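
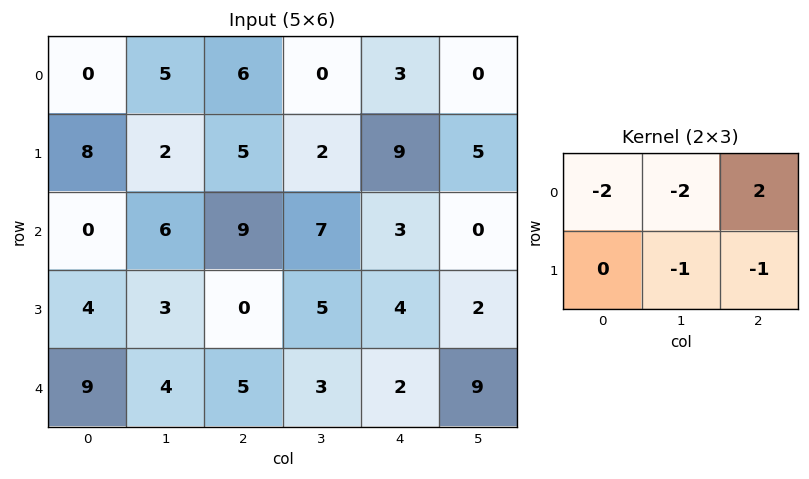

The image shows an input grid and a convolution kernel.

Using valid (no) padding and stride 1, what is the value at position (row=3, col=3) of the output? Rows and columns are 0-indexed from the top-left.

The receptive field on the input at this output position is [5 4 2 / 3 2 9]. Elementwise product with the kernel and sum: 5·-2 + 4·-2 + 2·2 + 2·-1 + 9·-1.

-25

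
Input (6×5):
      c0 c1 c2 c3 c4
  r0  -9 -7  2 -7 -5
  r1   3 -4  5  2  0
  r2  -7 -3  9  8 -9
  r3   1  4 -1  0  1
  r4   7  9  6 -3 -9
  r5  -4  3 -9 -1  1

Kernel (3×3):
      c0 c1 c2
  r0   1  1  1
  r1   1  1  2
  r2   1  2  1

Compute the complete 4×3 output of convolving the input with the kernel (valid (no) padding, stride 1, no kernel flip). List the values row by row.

-9 16 13
20 27 6
33 35 0
25 -4 -25

Output[0,0]: The receptive field on the input at this output position is [-9 -7 2 / 3 -4 5 / -7 -3 9]. Elementwise product with the kernel and sum: -9·1 + -7·1 + 2·1 + 3·1 + -4·1 + 5·2 + -7·1 + -3·2 + 9·1.
Output[0,1]: The receptive field on the input at this output position is [-7 2 -7 / -4 5 2 / -3 9 8]. Elementwise product with the kernel and sum: -7·1 + 2·1 + -7·1 + -4·1 + 5·1 + 2·2 + -3·1 + 9·2 + 8·1.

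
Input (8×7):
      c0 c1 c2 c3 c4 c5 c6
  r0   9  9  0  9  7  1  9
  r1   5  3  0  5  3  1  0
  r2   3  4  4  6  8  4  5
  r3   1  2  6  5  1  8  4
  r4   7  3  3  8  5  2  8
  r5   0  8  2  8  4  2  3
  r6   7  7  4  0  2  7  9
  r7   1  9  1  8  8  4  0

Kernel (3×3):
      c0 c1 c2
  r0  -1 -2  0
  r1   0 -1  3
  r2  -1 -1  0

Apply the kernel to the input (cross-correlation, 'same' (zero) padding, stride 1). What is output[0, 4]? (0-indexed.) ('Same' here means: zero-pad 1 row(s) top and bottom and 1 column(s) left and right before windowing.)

The receptive field on the zero-padded input at this output position is [0 0 0 / 9 7 1 / 5 3 1]. Elementwise product with the kernel and sum: 0·-1 + 0·-2 + 7·-1 + 1·3 + 5·-1 + 3·-1.

-12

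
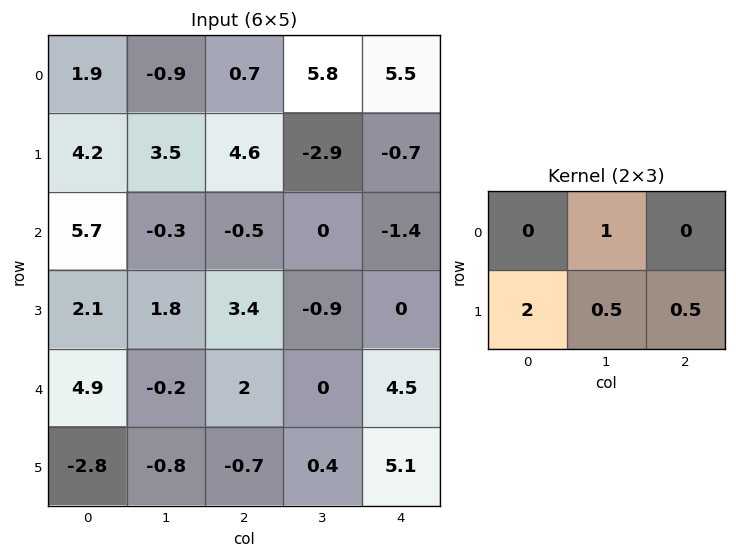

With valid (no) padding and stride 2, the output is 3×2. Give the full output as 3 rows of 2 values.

Output[0,0]: The receptive field on the input at this output position is [1.9 -0.9 0.7 / 4.2 3.5 4.6]. Elementwise product with the kernel and sum: -0.9·1 + 4.2·2 + 3.5·0.5 + 4.6·0.5.
Output[0,1]: The receptive field on the input at this output position is [0.7 5.8 5.5 / 4.6 -2.9 -0.7]. Elementwise product with the kernel and sum: 5.8·1 + 4.6·2 + -2.9·0.5 + -0.7·0.5.

11.55 13.2
6.5 6.35
-6.55 1.35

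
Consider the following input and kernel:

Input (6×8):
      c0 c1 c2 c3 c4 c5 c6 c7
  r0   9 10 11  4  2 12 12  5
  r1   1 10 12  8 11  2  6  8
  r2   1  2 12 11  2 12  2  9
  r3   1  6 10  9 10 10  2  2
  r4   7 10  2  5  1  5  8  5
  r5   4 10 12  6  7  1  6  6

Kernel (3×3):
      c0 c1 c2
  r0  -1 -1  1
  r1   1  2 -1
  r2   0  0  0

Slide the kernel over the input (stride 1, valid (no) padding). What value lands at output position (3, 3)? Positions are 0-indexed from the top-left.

The receptive field on the input at this output position is [9 10 10 / 5 1 5 / 6 7 1]. Elementwise product with the kernel and sum: 9·-1 + 10·-1 + 10·1 + 5·1 + 1·2 + 5·-1.

-7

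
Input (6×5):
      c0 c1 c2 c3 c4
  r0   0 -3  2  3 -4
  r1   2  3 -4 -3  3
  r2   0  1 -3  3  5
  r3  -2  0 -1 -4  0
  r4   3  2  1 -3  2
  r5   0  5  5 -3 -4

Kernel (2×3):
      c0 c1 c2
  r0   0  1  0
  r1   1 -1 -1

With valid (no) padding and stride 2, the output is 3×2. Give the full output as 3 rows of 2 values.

0 -1
0 6
-8 9

Output[0,0]: The receptive field on the input at this output position is [0 -3 2 / 2 3 -4]. Elementwise product with the kernel and sum: -3·1 + 2·1 + 3·-1 + -4·-1.
Output[0,1]: The receptive field on the input at this output position is [2 3 -4 / -4 -3 3]. Elementwise product with the kernel and sum: 3·1 + -4·1 + -3·-1 + 3·-1.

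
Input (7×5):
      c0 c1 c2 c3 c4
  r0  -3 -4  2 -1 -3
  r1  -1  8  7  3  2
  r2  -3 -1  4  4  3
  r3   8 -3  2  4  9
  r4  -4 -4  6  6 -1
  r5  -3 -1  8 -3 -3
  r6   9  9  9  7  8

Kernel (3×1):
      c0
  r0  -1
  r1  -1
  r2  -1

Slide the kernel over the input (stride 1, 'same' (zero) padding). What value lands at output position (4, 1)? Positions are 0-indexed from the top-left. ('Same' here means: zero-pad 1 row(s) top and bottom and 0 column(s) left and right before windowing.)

8

The receptive field on the zero-padded input at this output position is [-3 / -4 / -1]. Elementwise product with the kernel and sum: -3·-1 + -4·-1 + -1·-1.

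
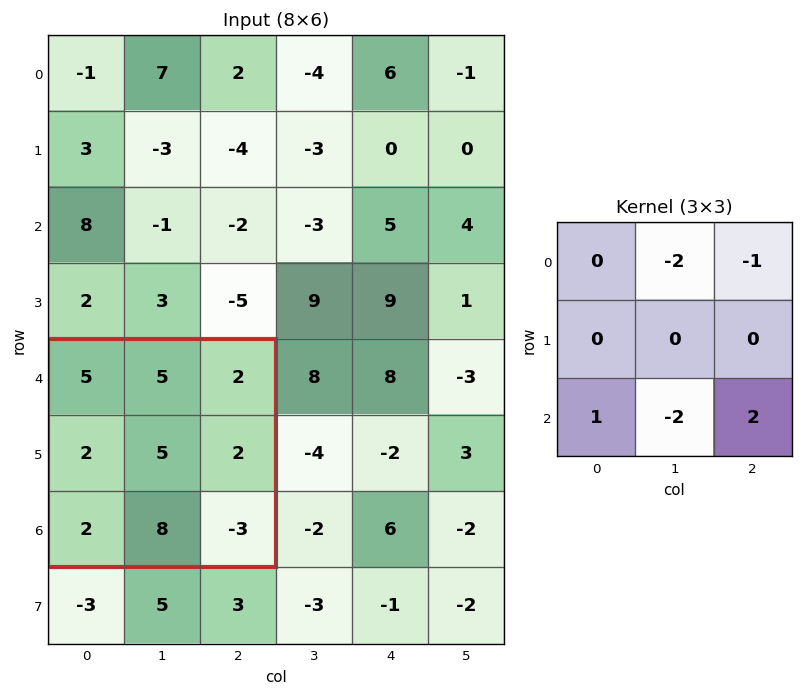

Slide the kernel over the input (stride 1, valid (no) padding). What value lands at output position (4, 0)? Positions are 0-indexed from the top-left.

-32

The receptive field on the input at this output position is [5 5 2 / 2 5 2 / 2 8 -3]. Elementwise product with the kernel and sum: 5·-2 + 2·-1 + 2·1 + 8·-2 + -3·2.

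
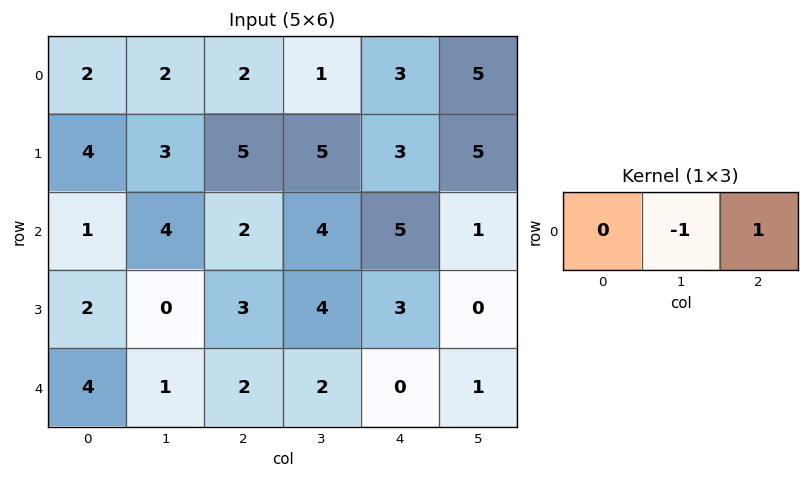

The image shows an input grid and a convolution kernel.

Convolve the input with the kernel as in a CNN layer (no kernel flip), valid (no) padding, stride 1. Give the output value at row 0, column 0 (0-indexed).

The receptive field on the input at this output position is [2 2 2]. Elementwise product with the kernel and sum: 2·-1 + 2·1.

0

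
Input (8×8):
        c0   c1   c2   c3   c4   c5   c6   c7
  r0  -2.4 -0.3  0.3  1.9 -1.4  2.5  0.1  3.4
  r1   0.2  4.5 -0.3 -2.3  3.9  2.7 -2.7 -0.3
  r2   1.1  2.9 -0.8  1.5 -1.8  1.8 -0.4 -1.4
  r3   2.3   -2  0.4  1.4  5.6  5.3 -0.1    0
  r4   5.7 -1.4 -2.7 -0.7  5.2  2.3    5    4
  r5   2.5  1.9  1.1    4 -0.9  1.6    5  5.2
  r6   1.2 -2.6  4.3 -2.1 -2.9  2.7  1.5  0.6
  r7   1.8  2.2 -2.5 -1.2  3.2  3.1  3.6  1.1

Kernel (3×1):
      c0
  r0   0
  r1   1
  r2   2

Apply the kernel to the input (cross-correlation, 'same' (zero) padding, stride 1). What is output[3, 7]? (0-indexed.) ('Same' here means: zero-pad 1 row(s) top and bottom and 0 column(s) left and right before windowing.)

The receptive field on the zero-padded input at this output position is [-1.4 / 0 / 4]. Elementwise product with the kernel and sum: 0·1 + 4·2.

8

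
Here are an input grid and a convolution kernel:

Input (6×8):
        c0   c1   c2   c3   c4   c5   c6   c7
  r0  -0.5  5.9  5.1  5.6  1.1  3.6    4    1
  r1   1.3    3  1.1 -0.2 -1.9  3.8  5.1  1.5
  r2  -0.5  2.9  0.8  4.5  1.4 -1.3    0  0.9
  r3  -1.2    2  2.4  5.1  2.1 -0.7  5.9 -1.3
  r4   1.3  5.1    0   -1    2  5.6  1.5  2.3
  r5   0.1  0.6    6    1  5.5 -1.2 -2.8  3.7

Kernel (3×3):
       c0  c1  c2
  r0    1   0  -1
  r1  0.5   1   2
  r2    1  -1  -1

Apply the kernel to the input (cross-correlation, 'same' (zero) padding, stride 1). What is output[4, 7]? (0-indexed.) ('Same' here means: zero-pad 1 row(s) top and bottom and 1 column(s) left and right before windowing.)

2.45

The receptive field on the zero-padded input at this output position is [5.9 -1.3 0 / 1.5 2.3 0 / -2.8 3.7 0]. Elementwise product with the kernel and sum: 5.9·1 + 0·-1 + 1.5·0.5 + 2.3·1 + 0·2 + -2.8·1 + 3.7·-1 + 0·-1.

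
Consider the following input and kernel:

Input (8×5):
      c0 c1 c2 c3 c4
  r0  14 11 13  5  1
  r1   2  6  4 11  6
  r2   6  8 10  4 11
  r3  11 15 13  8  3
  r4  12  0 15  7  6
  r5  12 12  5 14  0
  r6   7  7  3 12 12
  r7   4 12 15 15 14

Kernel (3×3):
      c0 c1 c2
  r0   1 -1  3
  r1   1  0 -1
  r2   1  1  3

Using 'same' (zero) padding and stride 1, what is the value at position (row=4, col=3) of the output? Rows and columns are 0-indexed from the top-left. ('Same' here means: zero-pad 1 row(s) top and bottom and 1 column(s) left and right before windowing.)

The receptive field on the zero-padded input at this output position is [13 8 3 / 15 7 6 / 5 14 0]. Elementwise product with the kernel and sum: 13·1 + 8·-1 + 3·3 + 15·1 + 6·-1 + 5·1 + 14·1 + 0·3.

42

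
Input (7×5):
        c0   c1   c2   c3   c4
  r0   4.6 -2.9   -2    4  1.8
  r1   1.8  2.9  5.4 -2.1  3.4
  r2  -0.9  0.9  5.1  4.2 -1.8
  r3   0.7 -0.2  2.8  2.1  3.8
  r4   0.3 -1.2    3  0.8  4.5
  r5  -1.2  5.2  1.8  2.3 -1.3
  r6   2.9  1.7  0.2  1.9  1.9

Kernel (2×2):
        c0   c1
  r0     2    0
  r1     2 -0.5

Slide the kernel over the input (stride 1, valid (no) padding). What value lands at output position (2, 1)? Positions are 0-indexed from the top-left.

The receptive field on the input at this output position is [0.9 5.1 / -0.2 2.8]. Elementwise product with the kernel and sum: 0.9·2 + -0.2·2 + 2.8·-0.5.

0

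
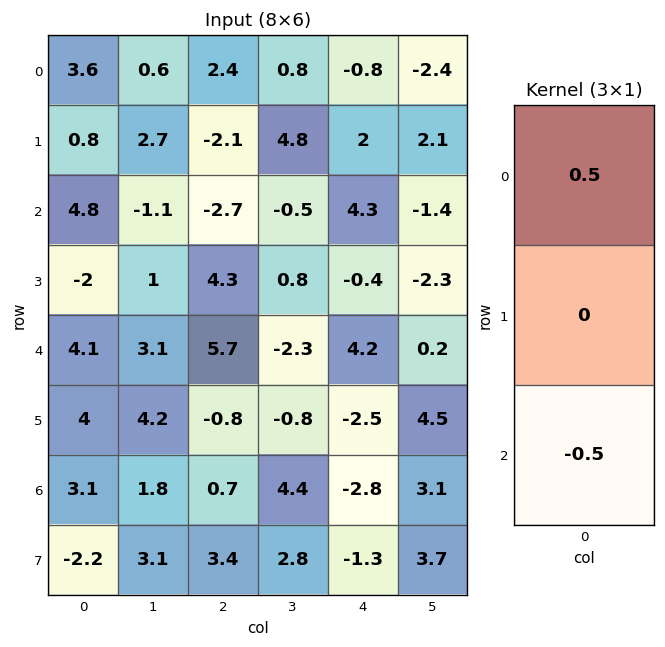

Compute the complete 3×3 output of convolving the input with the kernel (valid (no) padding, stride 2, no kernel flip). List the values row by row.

-0.6 2.55 -2.55
0.35 -4.2 0.05
0.5 2.5 3.5

Output[0,0]: The receptive field on the input at this output position is [3.6 / 0.8 / 4.8]. Elementwise product with the kernel and sum: 3.6·0.5 + 4.8·-0.5.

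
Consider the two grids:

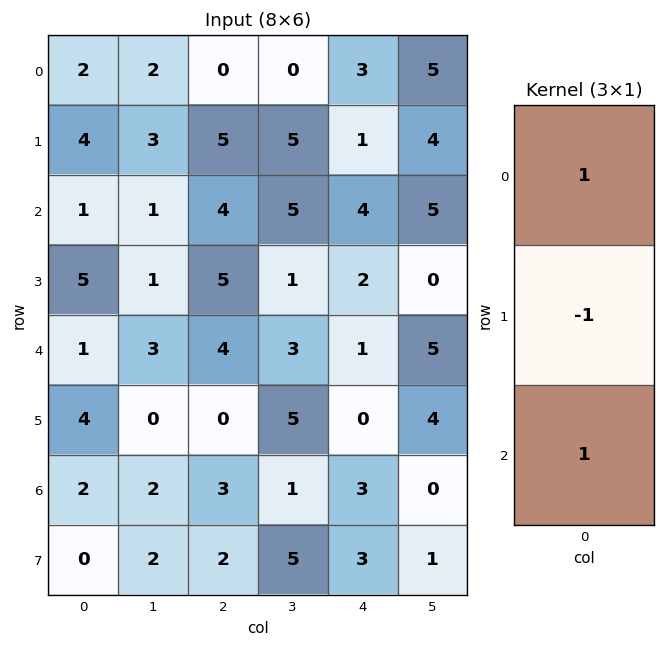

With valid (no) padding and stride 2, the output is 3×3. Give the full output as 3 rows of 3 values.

-1 -1 6
-3 3 3
-1 7 4

Output[0,0]: The receptive field on the input at this output position is [2 / 4 / 1]. Elementwise product with the kernel and sum: 2·1 + 4·-1 + 1·1.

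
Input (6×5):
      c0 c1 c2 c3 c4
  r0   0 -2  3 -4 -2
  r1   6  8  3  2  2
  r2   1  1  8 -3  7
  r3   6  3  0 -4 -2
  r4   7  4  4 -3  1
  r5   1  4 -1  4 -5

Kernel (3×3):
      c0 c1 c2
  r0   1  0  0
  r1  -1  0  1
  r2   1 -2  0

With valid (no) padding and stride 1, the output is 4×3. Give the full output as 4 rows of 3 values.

Output[0,0]: The receptive field on the input at this output position is [0 -2 3 / 6 8 3 / 1 1 8]. Elementwise product with the kernel and sum: 0·1 + 6·-1 + 3·1 + 1·1 + 1·-2.
Output[0,1]: The receptive field on the input at this output position is [-2 3 -4 / 8 3 2 / 1 8 -3]. Elementwise product with the kernel and sum: -2·1 + 8·-1 + 2·1 + 1·1 + 8·-2.

-4 -23 16
13 7 10
-6 -10 16
-4 2 -12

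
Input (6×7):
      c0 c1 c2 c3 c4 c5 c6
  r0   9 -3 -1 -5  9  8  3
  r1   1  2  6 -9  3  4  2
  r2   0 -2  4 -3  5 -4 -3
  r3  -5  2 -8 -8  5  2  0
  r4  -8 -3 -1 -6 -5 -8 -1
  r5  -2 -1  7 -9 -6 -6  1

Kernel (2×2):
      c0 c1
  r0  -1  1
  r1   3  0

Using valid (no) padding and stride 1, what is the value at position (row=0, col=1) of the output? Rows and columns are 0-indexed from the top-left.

The receptive field on the input at this output position is [-3 -1 / 2 6]. Elementwise product with the kernel and sum: -3·-1 + -1·1 + 2·3.

8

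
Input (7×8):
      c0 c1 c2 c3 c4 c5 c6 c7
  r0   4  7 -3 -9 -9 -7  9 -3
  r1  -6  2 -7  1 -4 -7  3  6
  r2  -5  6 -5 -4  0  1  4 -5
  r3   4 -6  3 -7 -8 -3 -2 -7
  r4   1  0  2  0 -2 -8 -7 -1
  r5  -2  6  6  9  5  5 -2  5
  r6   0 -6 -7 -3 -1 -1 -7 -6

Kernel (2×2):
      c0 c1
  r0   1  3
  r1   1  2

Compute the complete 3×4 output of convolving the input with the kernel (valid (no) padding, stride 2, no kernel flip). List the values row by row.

23 -35 -48 15
5 -28 -11 -27
11 26 -11 -2

Output[0,0]: The receptive field on the input at this output position is [4 7 / -6 2]. Elementwise product with the kernel and sum: 4·1 + 7·3 + -6·1 + 2·2.
Output[0,1]: The receptive field on the input at this output position is [-3 -9 / -7 1]. Elementwise product with the kernel and sum: -3·1 + -9·3 + -7·1 + 1·2.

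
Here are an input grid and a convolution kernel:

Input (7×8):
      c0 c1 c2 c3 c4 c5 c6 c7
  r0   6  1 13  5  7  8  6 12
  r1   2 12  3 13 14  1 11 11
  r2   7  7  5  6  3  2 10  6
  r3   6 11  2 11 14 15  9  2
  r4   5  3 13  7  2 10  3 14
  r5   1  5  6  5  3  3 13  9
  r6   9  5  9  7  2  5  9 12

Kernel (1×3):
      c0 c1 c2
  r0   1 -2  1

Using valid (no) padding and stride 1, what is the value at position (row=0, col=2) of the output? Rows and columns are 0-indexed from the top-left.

The receptive field on the input at this output position is [13 5 7]. Elementwise product with the kernel and sum: 13·1 + 5·-2 + 7·1.

10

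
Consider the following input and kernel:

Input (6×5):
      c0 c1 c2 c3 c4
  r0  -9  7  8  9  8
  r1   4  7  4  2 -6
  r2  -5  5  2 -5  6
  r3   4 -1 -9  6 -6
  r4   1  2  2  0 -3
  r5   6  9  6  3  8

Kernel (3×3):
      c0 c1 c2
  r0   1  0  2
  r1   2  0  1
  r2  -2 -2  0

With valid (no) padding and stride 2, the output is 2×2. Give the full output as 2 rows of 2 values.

19 32
-8 -14

Output[0,0]: The receptive field on the input at this output position is [-9 7 8 / 4 7 4 / -5 5 2]. Elementwise product with the kernel and sum: -9·1 + 8·2 + 4·2 + 4·1 + -5·-2 + 5·-2.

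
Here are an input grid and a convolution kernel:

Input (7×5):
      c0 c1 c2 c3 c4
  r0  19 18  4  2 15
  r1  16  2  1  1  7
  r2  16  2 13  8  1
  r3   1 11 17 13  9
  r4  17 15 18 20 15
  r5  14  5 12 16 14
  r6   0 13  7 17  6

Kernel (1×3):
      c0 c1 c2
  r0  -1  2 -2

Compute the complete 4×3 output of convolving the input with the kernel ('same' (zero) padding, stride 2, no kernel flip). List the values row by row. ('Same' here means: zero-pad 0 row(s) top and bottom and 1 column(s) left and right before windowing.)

Output[0,0]: The receptive field on the zero-padded input at this output position is [0 19 18]. Elementwise product with the kernel and sum: 0·-1 + 19·2 + 18·-2.
Output[0,1]: The receptive field on the zero-padded input at this output position is [18 4 2]. Elementwise product with the kernel and sum: 18·-1 + 4·2 + 2·-2.

2 -14 28
28 8 -6
4 -19 10
-26 -33 -5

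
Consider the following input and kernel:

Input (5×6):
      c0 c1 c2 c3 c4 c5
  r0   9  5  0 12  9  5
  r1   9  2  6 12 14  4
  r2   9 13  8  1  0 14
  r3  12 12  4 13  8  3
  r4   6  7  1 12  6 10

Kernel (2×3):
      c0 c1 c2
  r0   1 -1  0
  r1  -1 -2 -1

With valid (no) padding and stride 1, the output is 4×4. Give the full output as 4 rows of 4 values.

-15 -21 -56 -41
-36 -34 -16 -17
-44 -28 -31 -31
-21 -13 -40 -29

Output[0,0]: The receptive field on the input at this output position is [9 5 0 / 9 2 6]. Elementwise product with the kernel and sum: 9·1 + 5·-1 + 9·-1 + 2·-2 + 6·-1.
Output[0,1]: The receptive field on the input at this output position is [5 0 12 / 2 6 12]. Elementwise product with the kernel and sum: 5·1 + 0·-1 + 2·-1 + 6·-2 + 12·-1.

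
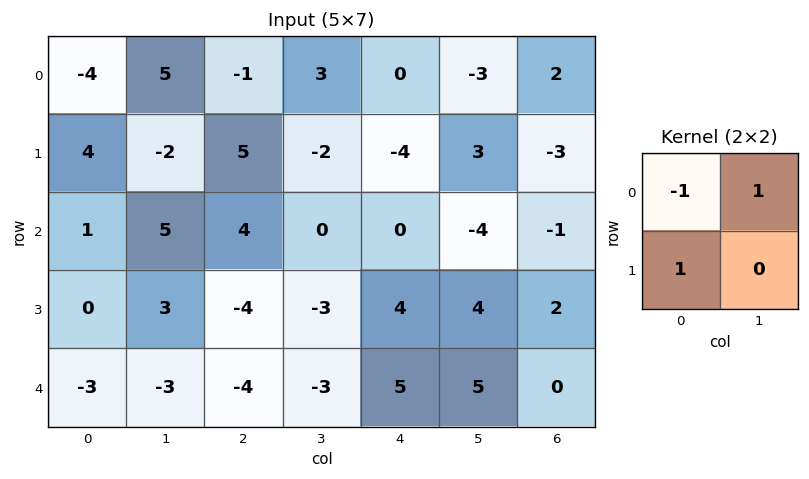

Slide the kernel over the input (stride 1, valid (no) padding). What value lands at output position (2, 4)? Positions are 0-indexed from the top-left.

0

The receptive field on the input at this output position is [0 -4 / 4 4]. Elementwise product with the kernel and sum: 0·-1 + -4·1 + 4·1.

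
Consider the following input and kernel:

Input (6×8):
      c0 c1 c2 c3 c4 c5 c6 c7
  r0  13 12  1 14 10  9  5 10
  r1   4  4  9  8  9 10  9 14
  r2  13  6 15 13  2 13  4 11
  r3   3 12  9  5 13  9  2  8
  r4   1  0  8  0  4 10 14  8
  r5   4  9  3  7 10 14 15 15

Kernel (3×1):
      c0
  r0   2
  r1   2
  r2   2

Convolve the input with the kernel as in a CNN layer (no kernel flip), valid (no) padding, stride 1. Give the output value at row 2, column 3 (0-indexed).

36

The receptive field on the input at this output position is [13 / 5 / 0]. Elementwise product with the kernel and sum: 13·2 + 5·2 + 0·2.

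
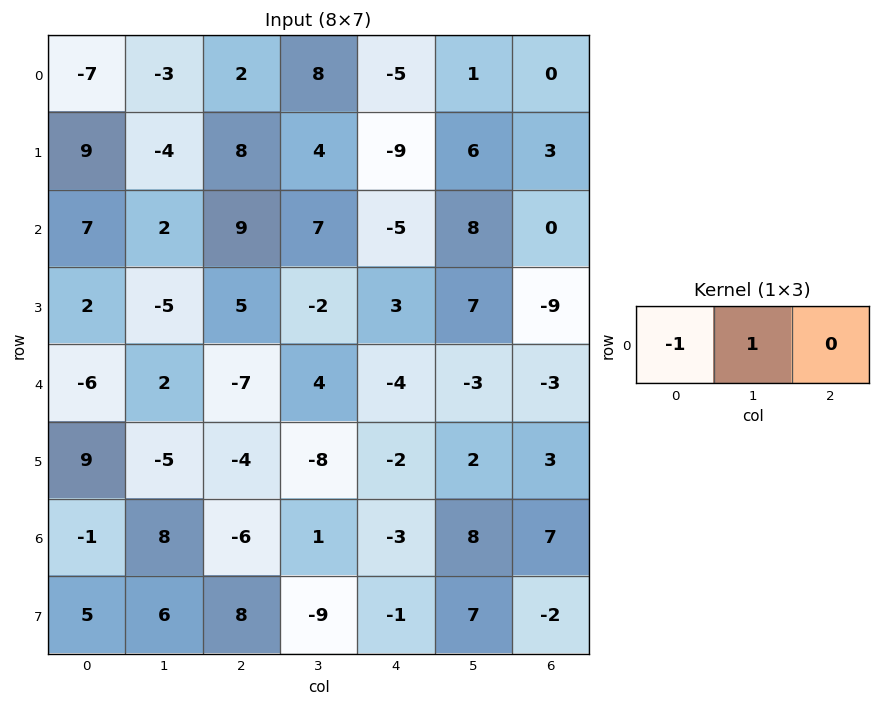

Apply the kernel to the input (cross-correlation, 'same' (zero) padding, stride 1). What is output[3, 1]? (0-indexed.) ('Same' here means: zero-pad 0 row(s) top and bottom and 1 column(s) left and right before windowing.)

-7

The receptive field on the zero-padded input at this output position is [2 -5 5]. Elementwise product with the kernel and sum: 2·-1 + -5·1.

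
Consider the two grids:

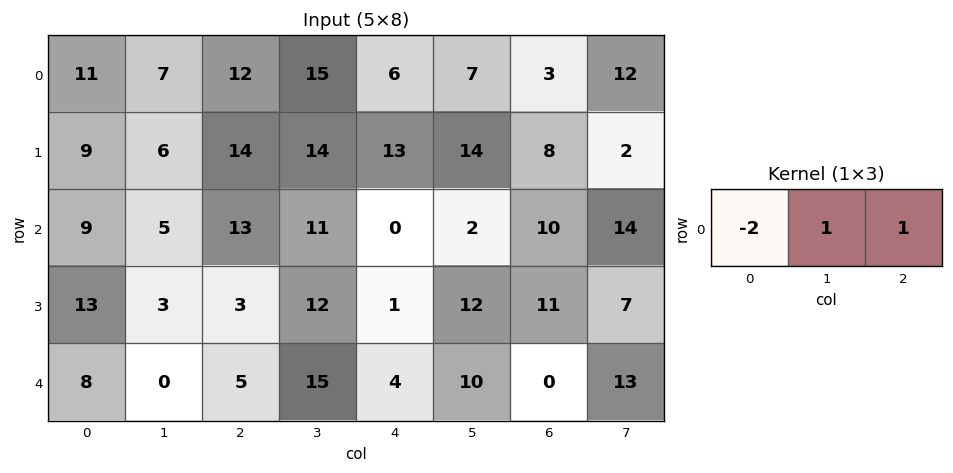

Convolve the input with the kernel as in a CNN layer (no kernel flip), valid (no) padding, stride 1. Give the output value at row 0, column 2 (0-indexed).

The receptive field on the input at this output position is [12 15 6]. Elementwise product with the kernel and sum: 12·-2 + 15·1 + 6·1.

-3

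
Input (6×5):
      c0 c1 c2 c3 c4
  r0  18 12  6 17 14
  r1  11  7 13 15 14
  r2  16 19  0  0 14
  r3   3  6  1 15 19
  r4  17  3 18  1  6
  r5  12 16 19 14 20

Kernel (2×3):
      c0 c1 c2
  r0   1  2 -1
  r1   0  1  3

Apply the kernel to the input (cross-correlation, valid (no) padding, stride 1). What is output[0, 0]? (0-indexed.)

The receptive field on the input at this output position is [18 12 6 / 11 7 13]. Elementwise product with the kernel and sum: 18·1 + 12·2 + 6·-1 + 7·1 + 13·3.

82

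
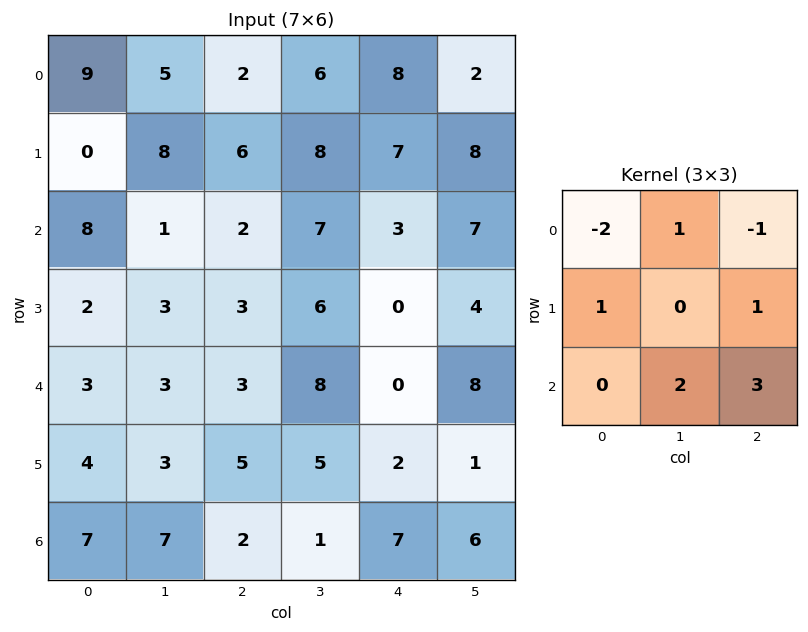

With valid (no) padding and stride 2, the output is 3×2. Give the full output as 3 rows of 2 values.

Output[0,0]: The receptive field on the input at this output position is [9 5 2 / 0 8 6 / 8 1 2]. Elementwise product with the kernel and sum: 9·-2 + 5·1 + 2·-1 + 0·1 + 6·1 + 1·2 + 2·3.
Output[0,1]: The receptive field on the input at this output position is [2 6 8 / 6 8 7 / 2 7 3]. Elementwise product with the kernel and sum: 2·-2 + 6·1 + 8·-1 + 6·1 + 7·1 + 7·2 + 3·3.

-1 30
3 19
23 32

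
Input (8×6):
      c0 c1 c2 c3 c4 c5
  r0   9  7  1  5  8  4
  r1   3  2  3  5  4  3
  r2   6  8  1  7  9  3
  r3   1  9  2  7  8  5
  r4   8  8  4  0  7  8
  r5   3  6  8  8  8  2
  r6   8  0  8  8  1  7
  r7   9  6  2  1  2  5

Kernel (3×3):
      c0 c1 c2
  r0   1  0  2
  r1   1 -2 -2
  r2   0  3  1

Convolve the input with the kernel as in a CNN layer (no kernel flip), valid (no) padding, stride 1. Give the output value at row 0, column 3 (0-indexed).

34

The receptive field on the input at this output position is [5 8 4 / 5 4 3 / 7 9 3]. Elementwise product with the kernel and sum: 5·1 + 4·2 + 5·1 + 4·-2 + 3·-2 + 9·3 + 3·1.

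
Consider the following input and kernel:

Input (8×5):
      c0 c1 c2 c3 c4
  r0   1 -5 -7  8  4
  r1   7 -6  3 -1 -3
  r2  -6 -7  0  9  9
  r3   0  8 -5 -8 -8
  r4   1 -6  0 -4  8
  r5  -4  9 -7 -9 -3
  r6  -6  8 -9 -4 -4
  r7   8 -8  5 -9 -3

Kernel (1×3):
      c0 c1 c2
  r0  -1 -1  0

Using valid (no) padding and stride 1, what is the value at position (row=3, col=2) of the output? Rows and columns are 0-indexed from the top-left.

13

The receptive field on the input at this output position is [-5 -8 -8]. Elementwise product with the kernel and sum: -5·-1 + -8·-1.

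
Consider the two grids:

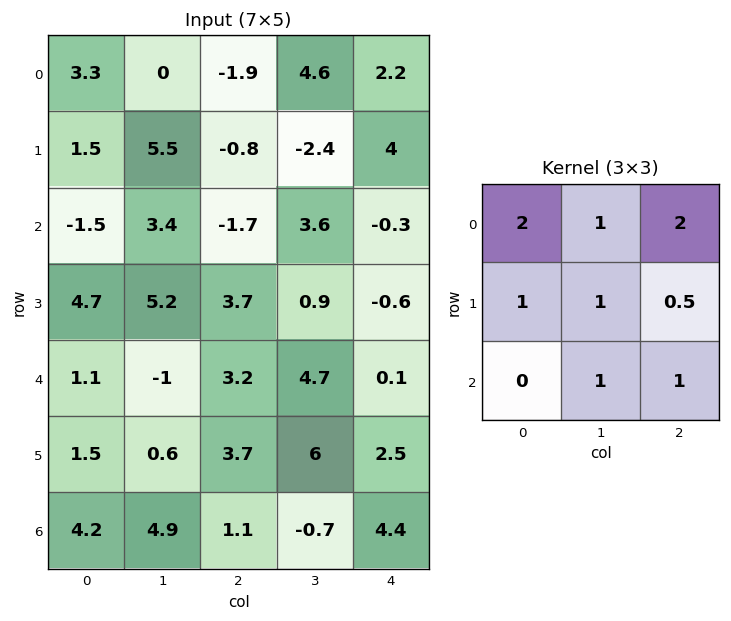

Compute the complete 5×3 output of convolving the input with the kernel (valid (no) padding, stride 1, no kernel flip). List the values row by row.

11.1 12.7 7.3
16.85 13.5 6.05
10.95 29.55 8.7
28 30.15 23.55
17.55 18.3 25.95

Output[0,0]: The receptive field on the input at this output position is [3.3 0 -1.9 / 1.5 5.5 -0.8 / -1.5 3.4 -1.7]. Elementwise product with the kernel and sum: 3.3·2 + 0·1 + -1.9·2 + 1.5·1 + 5.5·1 + -0.8·0.5 + 3.4·1 + -1.7·1.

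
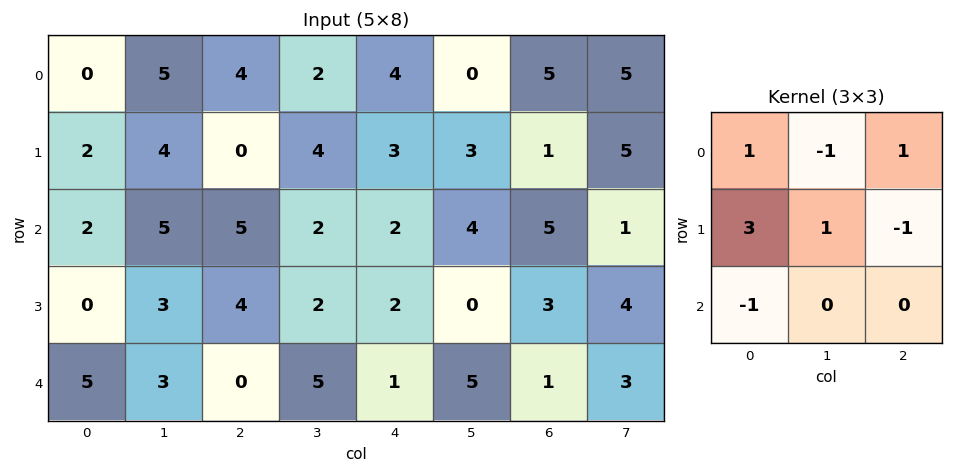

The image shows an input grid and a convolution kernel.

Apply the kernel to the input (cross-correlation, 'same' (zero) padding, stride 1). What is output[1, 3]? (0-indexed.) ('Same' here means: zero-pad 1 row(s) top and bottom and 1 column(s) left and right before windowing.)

The receptive field on the zero-padded input at this output position is [4 2 4 / 0 4 3 / 5 2 2]. Elementwise product with the kernel and sum: 4·1 + 2·-1 + 4·1 + 0·3 + 4·1 + 3·-1 + 5·-1.

2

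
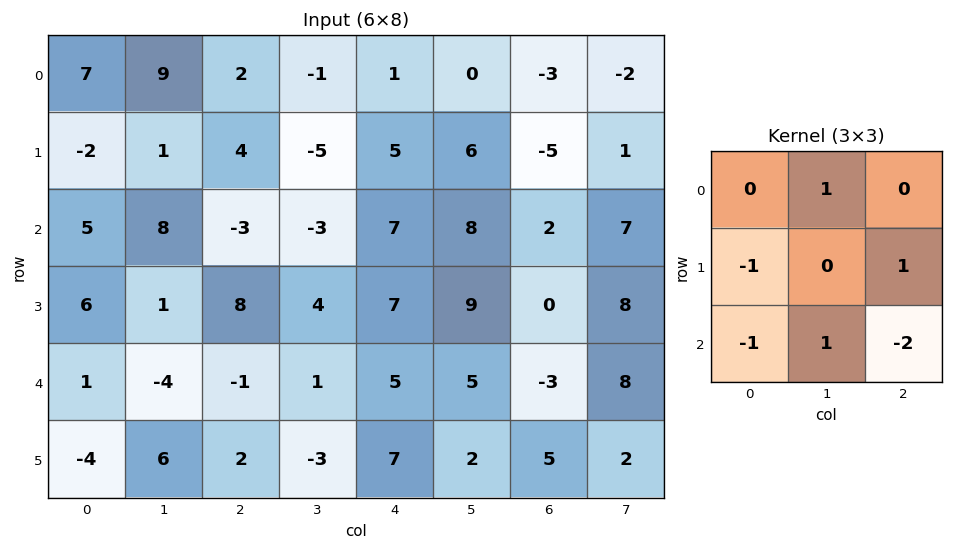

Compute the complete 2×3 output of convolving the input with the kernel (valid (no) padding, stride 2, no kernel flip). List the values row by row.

24 -14 -13
7 -12 7

Output[0,0]: The receptive field on the input at this output position is [7 9 2 / -2 1 4 / 5 8 -3]. Elementwise product with the kernel and sum: 9·1 + -2·-1 + 4·1 + 5·-1 + 8·1 + -3·-2.
Output[0,1]: The receptive field on the input at this output position is [2 -1 1 / 4 -5 5 / -3 -3 7]. Elementwise product with the kernel and sum: -1·1 + 4·-1 + 5·1 + -3·-1 + -3·1 + 7·-2.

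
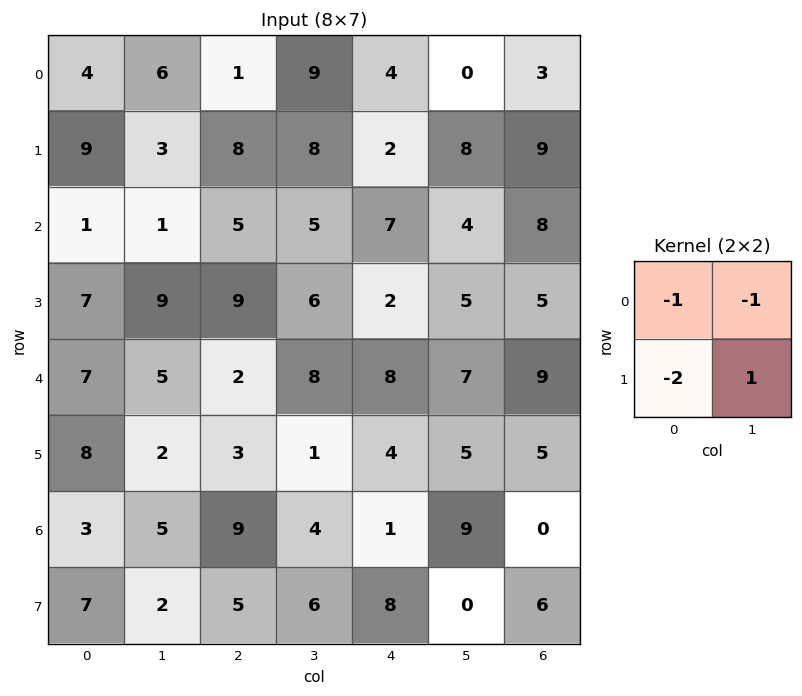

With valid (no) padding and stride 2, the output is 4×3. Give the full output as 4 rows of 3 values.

-25 -18 0
-7 -22 -10
-26 -15 -18
-20 -17 -26

Output[0,0]: The receptive field on the input at this output position is [4 6 / 9 3]. Elementwise product with the kernel and sum: 4·-1 + 6·-1 + 9·-2 + 3·1.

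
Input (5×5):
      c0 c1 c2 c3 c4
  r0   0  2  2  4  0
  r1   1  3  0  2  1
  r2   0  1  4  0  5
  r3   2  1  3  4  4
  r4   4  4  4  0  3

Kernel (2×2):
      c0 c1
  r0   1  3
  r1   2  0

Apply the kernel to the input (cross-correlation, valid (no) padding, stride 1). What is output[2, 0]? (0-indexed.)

7

The receptive field on the input at this output position is [0 1 / 2 1]. Elementwise product with the kernel and sum: 0·1 + 1·3 + 2·2.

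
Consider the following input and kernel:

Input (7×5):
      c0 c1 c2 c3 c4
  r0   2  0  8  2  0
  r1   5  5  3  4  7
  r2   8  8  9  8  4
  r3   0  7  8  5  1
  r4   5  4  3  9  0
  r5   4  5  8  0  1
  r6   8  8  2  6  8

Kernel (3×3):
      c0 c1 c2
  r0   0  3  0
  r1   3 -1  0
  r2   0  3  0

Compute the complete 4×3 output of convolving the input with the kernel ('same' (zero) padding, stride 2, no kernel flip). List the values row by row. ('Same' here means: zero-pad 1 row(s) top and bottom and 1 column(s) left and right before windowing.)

13 1 27
7 48 44
7 57 33
4 46 13

Output[0,0]: The receptive field on the zero-padded input at this output position is [0 0 0 / 0 2 0 / 0 5 5]. Elementwise product with the kernel and sum: 0·3 + 0·3 + 2·-1 + 5·3.
Output[0,1]: The receptive field on the zero-padded input at this output position is [0 0 0 / 0 8 2 / 5 3 4]. Elementwise product with the kernel and sum: 0·3 + 0·3 + 8·-1 + 3·3.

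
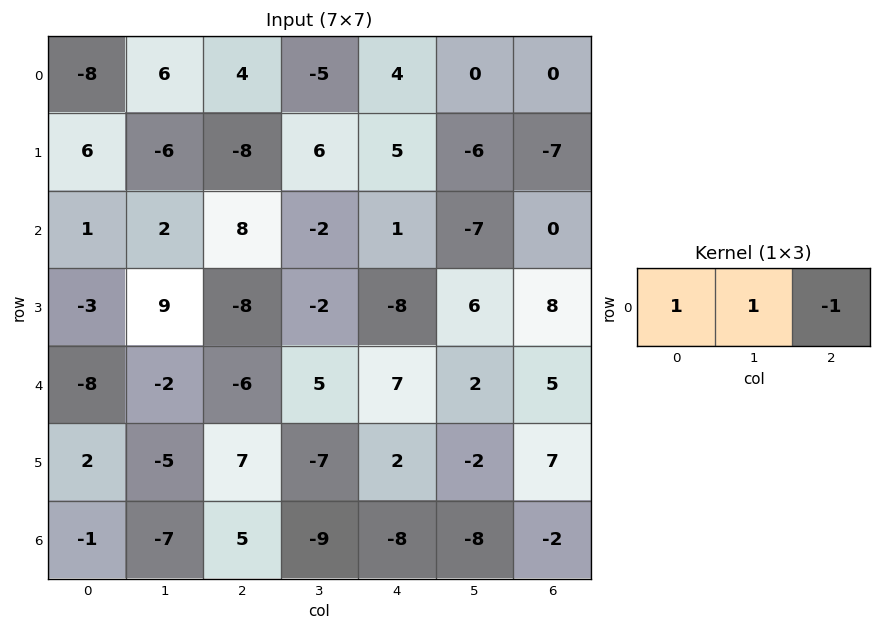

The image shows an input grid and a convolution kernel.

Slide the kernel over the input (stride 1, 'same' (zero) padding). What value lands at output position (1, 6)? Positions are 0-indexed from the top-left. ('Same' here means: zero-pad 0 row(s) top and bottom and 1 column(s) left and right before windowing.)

The receptive field on the zero-padded input at this output position is [-6 -7 0]. Elementwise product with the kernel and sum: -6·1 + -7·1 + 0·-1.

-13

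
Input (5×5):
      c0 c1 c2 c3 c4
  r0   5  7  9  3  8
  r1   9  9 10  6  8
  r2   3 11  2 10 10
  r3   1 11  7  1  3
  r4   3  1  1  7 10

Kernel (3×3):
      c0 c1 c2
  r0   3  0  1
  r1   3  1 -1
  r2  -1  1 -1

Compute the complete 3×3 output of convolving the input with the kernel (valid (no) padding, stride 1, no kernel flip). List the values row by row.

Output[0,0]: The receptive field on the input at this output position is [5 7 9 / 9 9 10 / 3 11 2]. Elementwise product with the kernel and sum: 5·3 + 9·1 + 9·3 + 9·1 + 10·-1 + 3·-1 + 11·1 + 2·-1.
Output[0,1]: The receptive field on the input at this output position is [7 9 3 / 9 10 6 / 11 2 10]. Elementwise product with the kernel and sum: 7·3 + 3·1 + 9·3 + 10·1 + 6·-1 + 11·-1 + 2·1 + 10·-1.

56 36 61
58 53 35
15 75 31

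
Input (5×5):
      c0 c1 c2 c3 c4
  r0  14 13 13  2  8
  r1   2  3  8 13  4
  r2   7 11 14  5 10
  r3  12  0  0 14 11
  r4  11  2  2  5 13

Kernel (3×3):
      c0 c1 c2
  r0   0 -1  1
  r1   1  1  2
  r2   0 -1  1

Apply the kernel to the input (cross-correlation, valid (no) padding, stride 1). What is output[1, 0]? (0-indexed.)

The receptive field on the input at this output position is [2 3 8 / 7 11 14 / 12 0 0]. Elementwise product with the kernel and sum: 3·-1 + 8·1 + 7·1 + 11·1 + 14·2 + 0·-1 + 0·1.

51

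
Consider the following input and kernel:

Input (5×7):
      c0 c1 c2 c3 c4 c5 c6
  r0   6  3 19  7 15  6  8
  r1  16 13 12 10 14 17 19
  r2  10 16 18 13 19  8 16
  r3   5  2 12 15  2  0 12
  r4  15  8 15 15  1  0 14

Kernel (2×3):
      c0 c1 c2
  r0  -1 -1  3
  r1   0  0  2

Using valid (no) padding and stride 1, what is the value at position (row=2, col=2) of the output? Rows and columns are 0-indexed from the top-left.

30

The receptive field on the input at this output position is [18 13 19 / 12 15 2]. Elementwise product with the kernel and sum: 18·-1 + 13·-1 + 19·3 + 2·2.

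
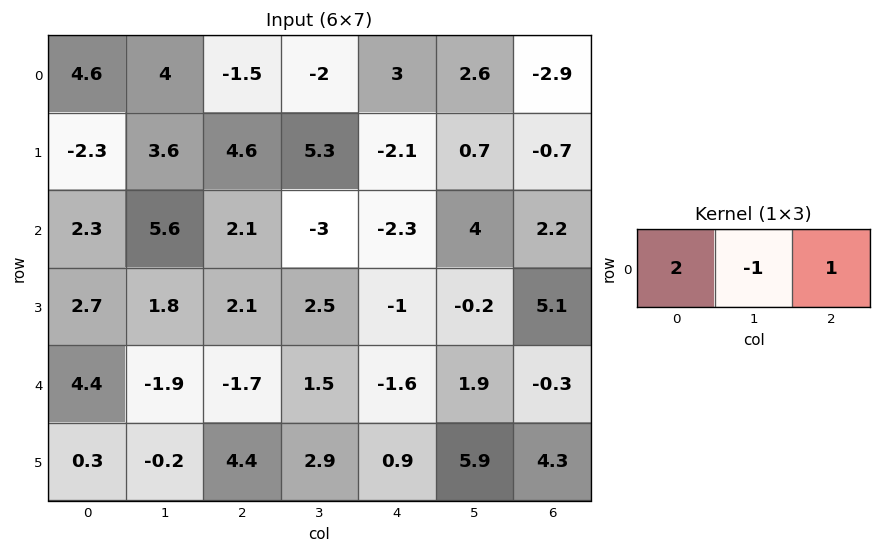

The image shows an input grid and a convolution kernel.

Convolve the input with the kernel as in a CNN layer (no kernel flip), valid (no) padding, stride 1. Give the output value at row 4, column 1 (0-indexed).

The receptive field on the input at this output position is [-1.9 -1.7 1.5]. Elementwise product with the kernel and sum: -1.9·2 + -1.7·-1 + 1.5·1.

-0.6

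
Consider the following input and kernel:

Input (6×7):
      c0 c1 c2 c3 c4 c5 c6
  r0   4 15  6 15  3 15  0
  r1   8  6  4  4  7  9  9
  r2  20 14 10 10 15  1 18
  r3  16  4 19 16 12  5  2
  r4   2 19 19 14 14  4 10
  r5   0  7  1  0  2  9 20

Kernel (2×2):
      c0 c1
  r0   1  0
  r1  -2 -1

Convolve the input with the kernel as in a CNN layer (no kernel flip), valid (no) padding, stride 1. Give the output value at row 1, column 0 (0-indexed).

The receptive field on the input at this output position is [8 6 / 20 14]. Elementwise product with the kernel and sum: 8·1 + 20·-2 + 14·-1.

-46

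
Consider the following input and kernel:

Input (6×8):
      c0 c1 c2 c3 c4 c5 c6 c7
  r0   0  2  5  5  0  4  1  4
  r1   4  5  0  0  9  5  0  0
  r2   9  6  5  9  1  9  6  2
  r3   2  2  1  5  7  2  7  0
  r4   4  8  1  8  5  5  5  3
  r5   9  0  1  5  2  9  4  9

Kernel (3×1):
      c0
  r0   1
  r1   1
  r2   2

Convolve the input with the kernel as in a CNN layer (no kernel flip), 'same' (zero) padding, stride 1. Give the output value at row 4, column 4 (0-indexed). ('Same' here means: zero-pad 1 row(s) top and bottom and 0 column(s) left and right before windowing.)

16

The receptive field on the zero-padded input at this output position is [7 / 5 / 2]. Elementwise product with the kernel and sum: 7·1 + 5·1 + 2·2.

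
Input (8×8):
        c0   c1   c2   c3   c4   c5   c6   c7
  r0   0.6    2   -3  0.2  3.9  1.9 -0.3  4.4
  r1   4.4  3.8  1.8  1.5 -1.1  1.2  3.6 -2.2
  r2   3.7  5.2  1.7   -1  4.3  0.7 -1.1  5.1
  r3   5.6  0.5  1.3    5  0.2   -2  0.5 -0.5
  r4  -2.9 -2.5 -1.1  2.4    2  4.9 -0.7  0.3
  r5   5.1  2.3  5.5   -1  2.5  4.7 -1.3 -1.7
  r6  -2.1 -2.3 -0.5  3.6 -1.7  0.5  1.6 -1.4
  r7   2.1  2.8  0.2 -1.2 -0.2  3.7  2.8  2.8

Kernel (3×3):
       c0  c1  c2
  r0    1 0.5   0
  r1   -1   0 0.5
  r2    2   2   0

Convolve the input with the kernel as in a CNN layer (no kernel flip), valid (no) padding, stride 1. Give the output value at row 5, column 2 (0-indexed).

The receptive field on the input at this output position is [5.5 -1 2.5 / -0.5 3.6 -1.7 / 0.2 -1.2 -0.2]. Elementwise product with the kernel and sum: 5.5·1 + -1·0.5 + -0.5·-1 + -1.7·0.5 + 0.2·2 + -1.2·2.

2.65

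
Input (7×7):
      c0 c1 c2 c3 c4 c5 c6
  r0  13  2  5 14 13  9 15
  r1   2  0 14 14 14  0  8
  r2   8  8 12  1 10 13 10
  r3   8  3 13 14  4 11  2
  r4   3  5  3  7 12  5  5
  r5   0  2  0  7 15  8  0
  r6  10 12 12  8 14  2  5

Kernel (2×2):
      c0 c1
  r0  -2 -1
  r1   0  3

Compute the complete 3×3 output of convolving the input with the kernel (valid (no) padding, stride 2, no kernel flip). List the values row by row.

Output[0,0]: The receptive field on the input at this output position is [13 2 / 2 0]. Elementwise product with the kernel and sum: 13·-2 + 2·-1 + 0·3.
Output[0,1]: The receptive field on the input at this output position is [5 14 / 14 14]. Elementwise product with the kernel and sum: 5·-2 + 14·-1 + 14·3.

-28 18 -35
-15 17 0
-5 8 -5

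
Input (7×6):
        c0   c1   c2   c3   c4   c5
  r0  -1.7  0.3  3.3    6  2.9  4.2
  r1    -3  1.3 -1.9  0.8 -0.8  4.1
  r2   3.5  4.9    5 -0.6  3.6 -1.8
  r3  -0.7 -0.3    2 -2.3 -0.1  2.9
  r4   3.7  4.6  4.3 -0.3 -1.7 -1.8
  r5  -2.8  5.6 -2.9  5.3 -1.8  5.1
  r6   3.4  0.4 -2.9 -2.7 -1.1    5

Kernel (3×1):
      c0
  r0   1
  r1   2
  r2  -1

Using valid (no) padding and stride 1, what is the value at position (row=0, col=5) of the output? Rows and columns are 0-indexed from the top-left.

The receptive field on the input at this output position is [4.2 / 4.1 / -1.8]. Elementwise product with the kernel and sum: 4.2·1 + 4.1·2 + -1.8·-1.

14.2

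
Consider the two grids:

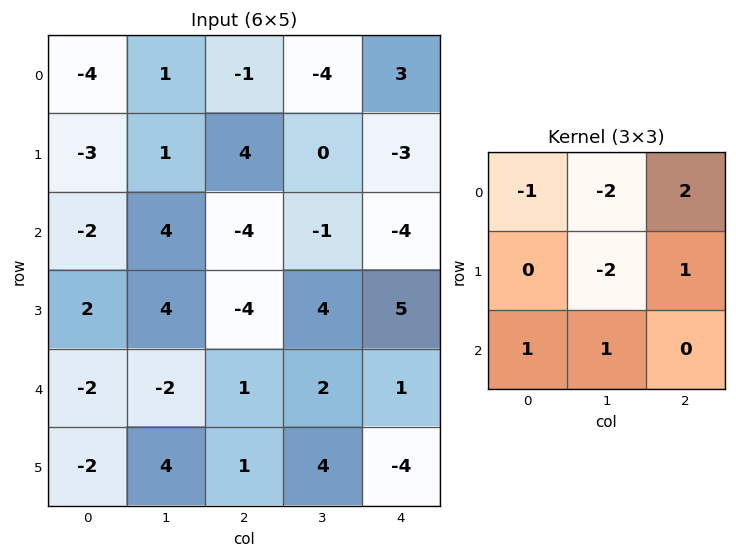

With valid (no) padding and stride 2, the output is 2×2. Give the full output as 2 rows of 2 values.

4 7
-30 -2

Output[0,0]: The receptive field on the input at this output position is [-4 1 -1 / -3 1 4 / -2 4 -4]. Elementwise product with the kernel and sum: -4·-1 + 1·-2 + -1·2 + 1·-2 + 4·1 + -2·1 + 4·1.
Output[0,1]: The receptive field on the input at this output position is [-1 -4 3 / 4 0 -3 / -4 -1 -4]. Elementwise product with the kernel and sum: -1·-1 + -4·-2 + 3·2 + 0·-2 + -3·1 + -4·1 + -1·1.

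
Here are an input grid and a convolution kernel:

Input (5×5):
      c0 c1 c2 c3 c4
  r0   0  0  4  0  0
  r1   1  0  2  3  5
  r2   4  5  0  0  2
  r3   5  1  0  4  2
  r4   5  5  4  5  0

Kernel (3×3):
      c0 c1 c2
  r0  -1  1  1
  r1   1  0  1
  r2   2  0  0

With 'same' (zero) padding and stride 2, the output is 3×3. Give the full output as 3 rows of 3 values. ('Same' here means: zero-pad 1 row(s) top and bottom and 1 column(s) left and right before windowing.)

Output[0,0]: The receptive field on the zero-padded input at this output position is [0 0 0 / 0 0 0 / 0 1 0]. Elementwise product with the kernel and sum: 0·-1 + 0·1 + 0·1 + 0·1 + 0·1 + 0·2.
Output[0,1]: The receptive field on the zero-padded input at this output position is [0 0 0 / 0 4 0 / 0 2 3]. Elementwise product with the kernel and sum: 0·-1 + 0·1 + 0·1 + 0·1 + 0·1 + 0·2.

0 0 6
6 12 10
11 13 3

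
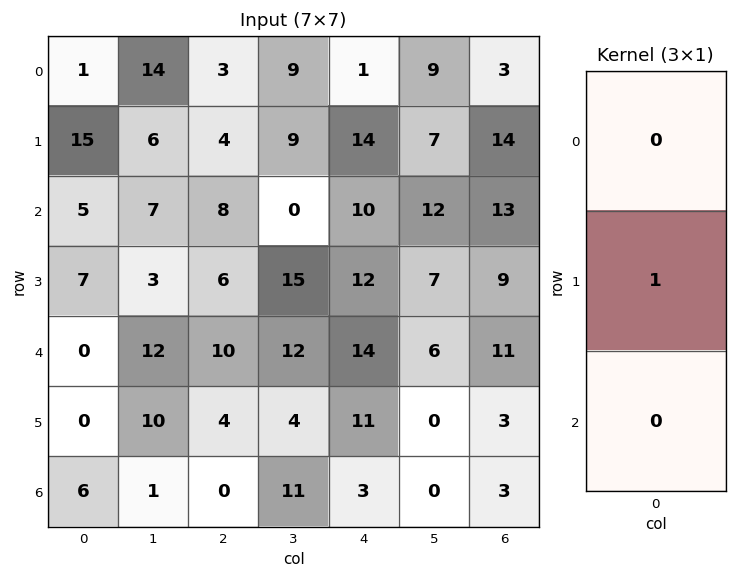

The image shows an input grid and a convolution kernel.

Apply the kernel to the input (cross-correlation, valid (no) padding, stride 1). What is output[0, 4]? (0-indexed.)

14

The receptive field on the input at this output position is [1 / 14 / 10]. Elementwise product with the kernel and sum: 14·1.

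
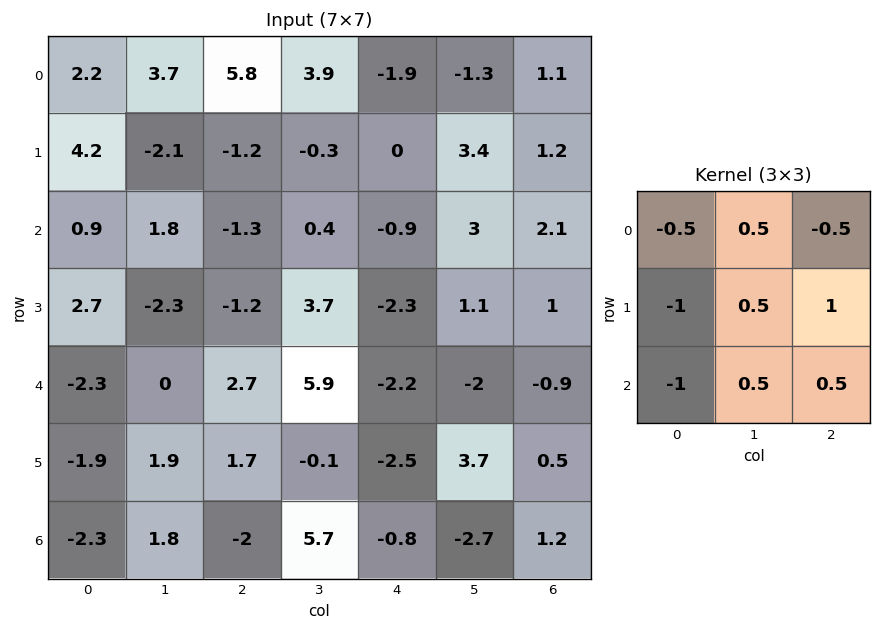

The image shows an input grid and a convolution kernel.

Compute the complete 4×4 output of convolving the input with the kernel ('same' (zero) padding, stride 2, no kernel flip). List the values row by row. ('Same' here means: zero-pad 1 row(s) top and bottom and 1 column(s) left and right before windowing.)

5.85 4.45 -4.15 -0.95
5.6 2.1 -3.7 -3.65
1.35 4.85 -11.85 -1.95
-1.25 2.85 -11.85 1.7

Output[0,0]: The receptive field on the zero-padded input at this output position is [0 0 0 / 0 2.2 3.7 / 0 4.2 -2.1]. Elementwise product with the kernel and sum: 0·-0.5 + 0·0.5 + 0·-0.5 + 0·-1 + 2.2·0.5 + 3.7·1 + 0·-1 + 4.2·0.5 + -2.1·0.5.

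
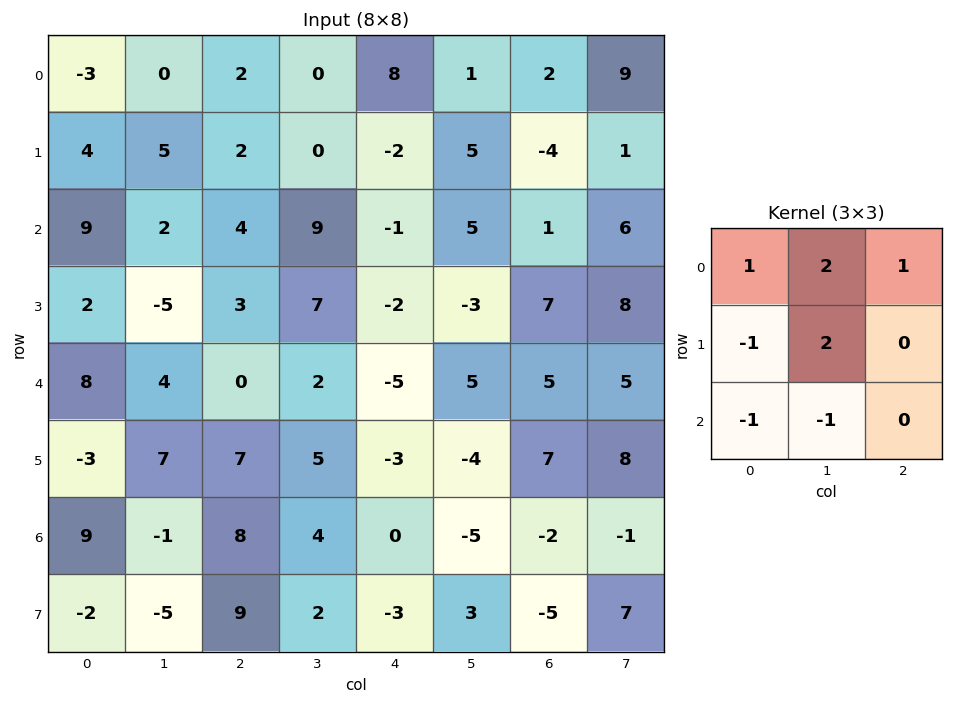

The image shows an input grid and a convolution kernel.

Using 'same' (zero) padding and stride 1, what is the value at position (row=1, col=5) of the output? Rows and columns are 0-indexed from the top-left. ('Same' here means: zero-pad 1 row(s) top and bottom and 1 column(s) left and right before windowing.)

The receptive field on the zero-padded input at this output position is [8 1 2 / -2 5 -4 / -1 5 1]. Elementwise product with the kernel and sum: 8·1 + 1·2 + 2·1 + -2·-1 + 5·2 + -1·-1 + 5·-1.

20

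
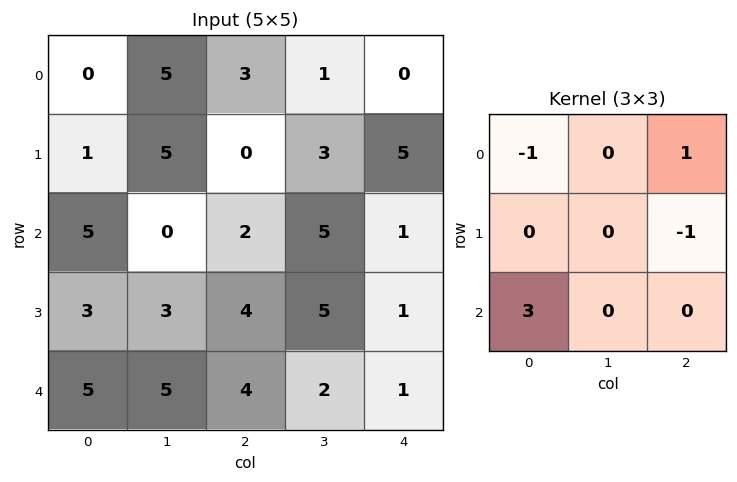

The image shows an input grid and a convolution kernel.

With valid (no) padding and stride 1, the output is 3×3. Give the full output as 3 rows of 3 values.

Output[0,0]: The receptive field on the input at this output position is [0 5 3 / 1 5 0 / 5 0 2]. Elementwise product with the kernel and sum: 0·-1 + 3·1 + 0·-1 + 5·3.
Output[0,1]: The receptive field on the input at this output position is [5 3 1 / 5 0 3 / 0 2 5]. Elementwise product with the kernel and sum: 5·-1 + 1·1 + 3·-1 + 0·3.

18 -7 -2
6 2 16
8 15 10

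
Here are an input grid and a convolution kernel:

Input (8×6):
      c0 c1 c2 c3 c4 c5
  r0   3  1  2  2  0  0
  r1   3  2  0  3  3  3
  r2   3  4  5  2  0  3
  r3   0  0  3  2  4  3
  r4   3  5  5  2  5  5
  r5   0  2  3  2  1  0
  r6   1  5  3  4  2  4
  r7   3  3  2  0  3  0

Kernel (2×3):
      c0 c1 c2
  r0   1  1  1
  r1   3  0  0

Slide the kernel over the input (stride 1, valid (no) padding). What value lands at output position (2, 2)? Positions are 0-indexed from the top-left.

The receptive field on the input at this output position is [5 2 0 / 3 2 4]. Elementwise product with the kernel and sum: 5·1 + 2·1 + 0·1 + 3·3.

16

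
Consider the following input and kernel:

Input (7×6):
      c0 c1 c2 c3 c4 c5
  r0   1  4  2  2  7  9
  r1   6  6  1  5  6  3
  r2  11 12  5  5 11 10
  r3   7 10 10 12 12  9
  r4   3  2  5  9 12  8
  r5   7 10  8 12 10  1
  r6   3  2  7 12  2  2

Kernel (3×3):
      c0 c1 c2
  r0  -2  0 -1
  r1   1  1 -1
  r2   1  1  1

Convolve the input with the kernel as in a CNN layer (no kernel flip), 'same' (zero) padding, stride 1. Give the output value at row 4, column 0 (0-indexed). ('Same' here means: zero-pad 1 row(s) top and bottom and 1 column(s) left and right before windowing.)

8

The receptive field on the zero-padded input at this output position is [0 7 10 / 0 3 2 / 0 7 10]. Elementwise product with the kernel and sum: 0·-2 + 10·-1 + 0·1 + 3·1 + 2·-1 + 0·1 + 7·1 + 10·1.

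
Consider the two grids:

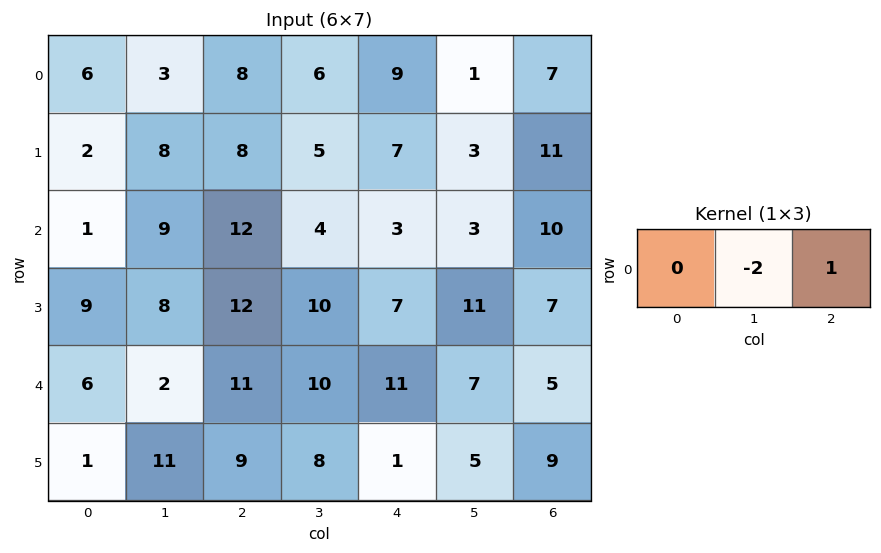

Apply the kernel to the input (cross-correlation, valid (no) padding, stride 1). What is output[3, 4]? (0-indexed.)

The receptive field on the input at this output position is [7 11 7]. Elementwise product with the kernel and sum: 11·-2 + 7·1.

-15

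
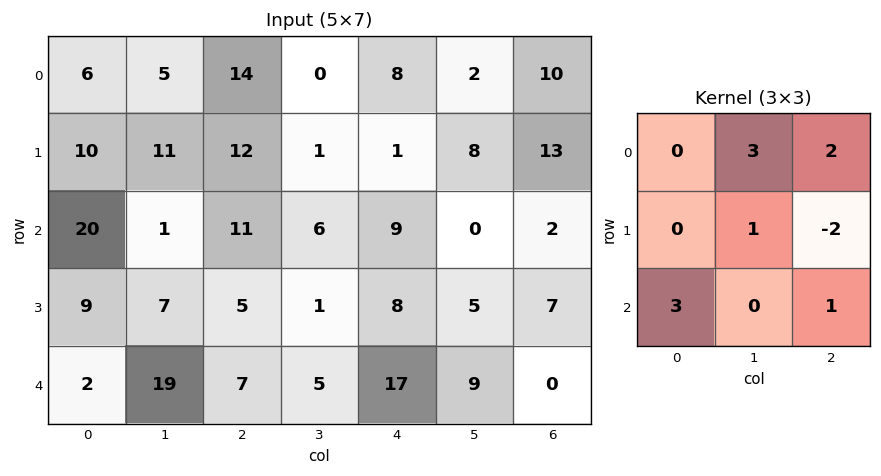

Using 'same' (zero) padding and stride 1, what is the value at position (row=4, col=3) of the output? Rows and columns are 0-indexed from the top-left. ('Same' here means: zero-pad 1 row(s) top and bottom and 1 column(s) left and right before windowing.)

-10

The receptive field on the zero-padded input at this output position is [5 1 8 / 7 5 17 / 0 0 0]. Elementwise product with the kernel and sum: 1·3 + 8·2 + 5·1 + 17·-2 + 0·3 + 0·1.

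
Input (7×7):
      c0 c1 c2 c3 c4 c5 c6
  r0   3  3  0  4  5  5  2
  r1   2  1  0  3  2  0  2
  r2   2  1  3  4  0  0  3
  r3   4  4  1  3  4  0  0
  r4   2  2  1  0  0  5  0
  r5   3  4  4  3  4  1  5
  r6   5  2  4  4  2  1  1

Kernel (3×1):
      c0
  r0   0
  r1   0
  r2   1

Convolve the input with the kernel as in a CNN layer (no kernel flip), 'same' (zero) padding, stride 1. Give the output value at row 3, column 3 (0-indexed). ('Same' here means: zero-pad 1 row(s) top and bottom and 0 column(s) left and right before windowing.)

0

The receptive field on the zero-padded input at this output position is [4 / 3 / 0]. Elementwise product with the kernel and sum: 0·1.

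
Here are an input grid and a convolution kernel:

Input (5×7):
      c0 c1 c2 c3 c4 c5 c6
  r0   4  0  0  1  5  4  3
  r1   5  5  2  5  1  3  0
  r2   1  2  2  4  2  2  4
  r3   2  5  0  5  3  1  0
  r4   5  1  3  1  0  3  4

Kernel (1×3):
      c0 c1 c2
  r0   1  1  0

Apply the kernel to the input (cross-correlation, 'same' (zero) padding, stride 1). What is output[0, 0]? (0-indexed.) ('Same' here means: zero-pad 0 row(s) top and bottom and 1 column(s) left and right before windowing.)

The receptive field on the zero-padded input at this output position is [0 4 0]. Elementwise product with the kernel and sum: 0·1 + 4·1.

4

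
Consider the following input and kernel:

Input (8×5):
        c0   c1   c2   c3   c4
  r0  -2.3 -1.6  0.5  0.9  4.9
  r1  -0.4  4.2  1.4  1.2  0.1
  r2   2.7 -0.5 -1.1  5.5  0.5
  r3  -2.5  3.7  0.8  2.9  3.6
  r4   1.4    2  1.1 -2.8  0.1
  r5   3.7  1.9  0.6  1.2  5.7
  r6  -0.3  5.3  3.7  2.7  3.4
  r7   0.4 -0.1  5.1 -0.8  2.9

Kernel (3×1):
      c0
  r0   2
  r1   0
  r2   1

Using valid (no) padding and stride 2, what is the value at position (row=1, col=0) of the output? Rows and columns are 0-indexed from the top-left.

The receptive field on the input at this output position is [2.7 / -2.5 / 1.4]. Elementwise product with the kernel and sum: 2.7·2 + 1.4·1.

6.8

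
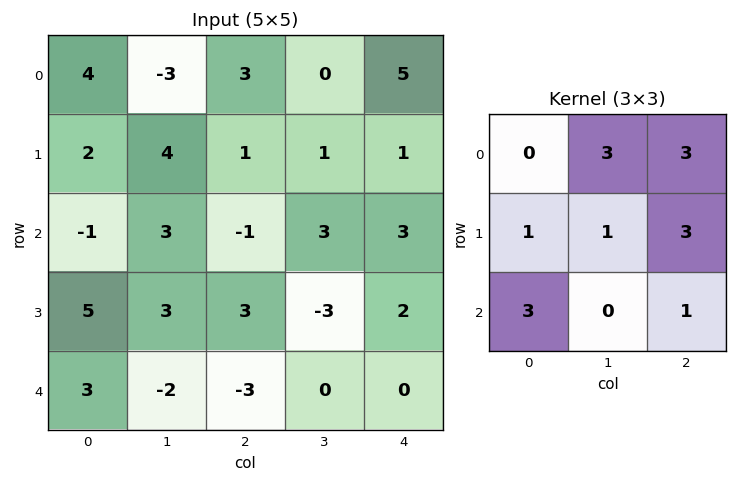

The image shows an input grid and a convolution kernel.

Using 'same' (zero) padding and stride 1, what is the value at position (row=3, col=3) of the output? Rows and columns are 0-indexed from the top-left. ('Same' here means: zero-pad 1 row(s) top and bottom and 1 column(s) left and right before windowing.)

The receptive field on the zero-padded input at this output position is [-1 3 3 / 3 -3 2 / -3 0 0]. Elementwise product with the kernel and sum: 3·3 + 3·3 + 3·1 + -3·1 + 2·3 + -3·3 + 0·1.

15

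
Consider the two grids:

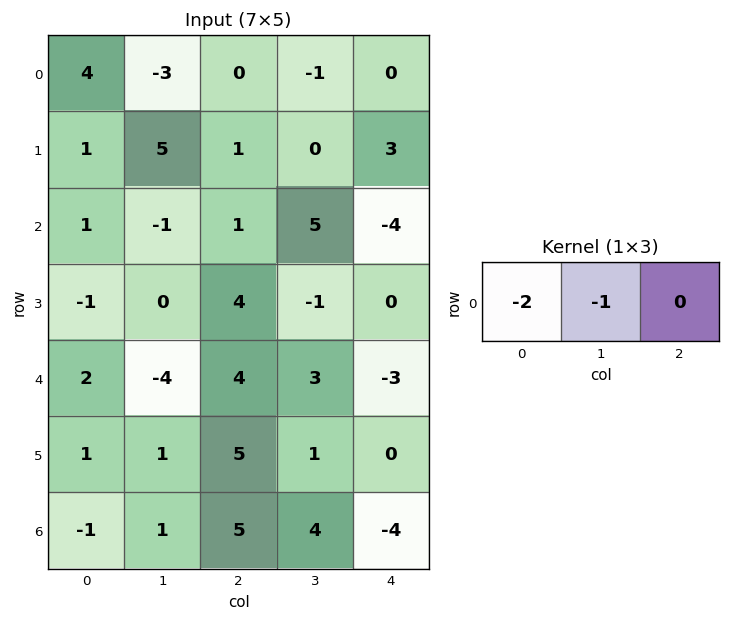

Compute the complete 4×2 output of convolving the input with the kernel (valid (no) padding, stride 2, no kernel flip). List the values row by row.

-5 1
-1 -7
0 -11
1 -14

Output[0,0]: The receptive field on the input at this output position is [4 -3 0]. Elementwise product with the kernel and sum: 4·-2 + -3·-1.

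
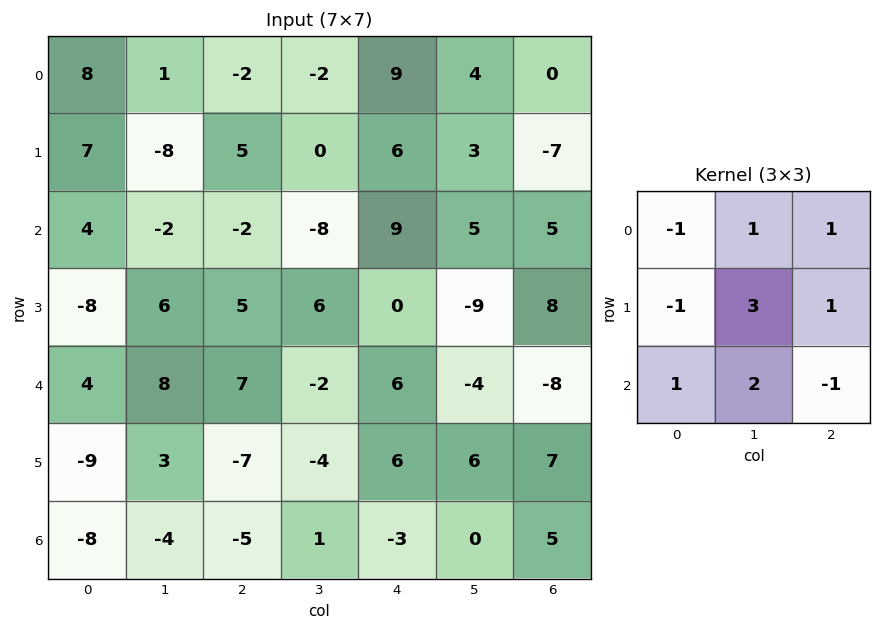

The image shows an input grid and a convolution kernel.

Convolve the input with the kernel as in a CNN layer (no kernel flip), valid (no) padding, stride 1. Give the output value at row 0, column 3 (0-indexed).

41

The receptive field on the input at this output position is [-2 9 4 / 0 6 3 / -8 9 5]. Elementwise product with the kernel and sum: -2·-1 + 9·1 + 4·1 + 0·-1 + 6·3 + 3·1 + -8·1 + 9·2 + 5·-1.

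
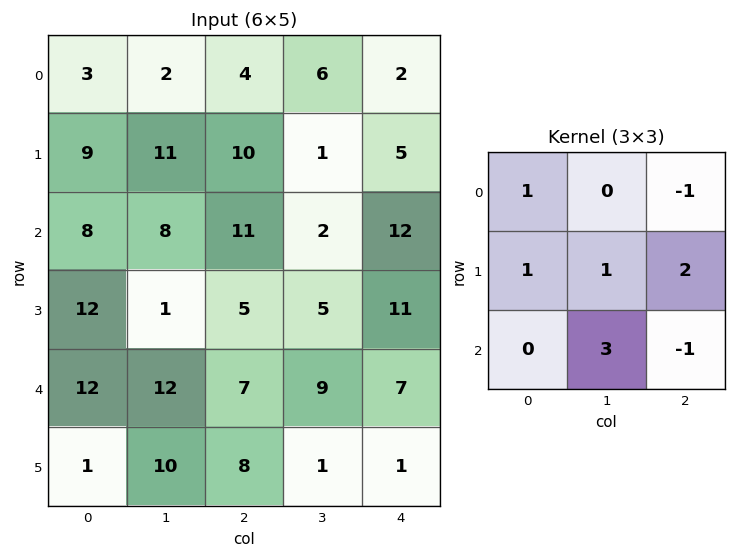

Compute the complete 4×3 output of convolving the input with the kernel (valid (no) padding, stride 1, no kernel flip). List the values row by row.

52 50 17
35 43 46
49 34 51
67 56 26

Output[0,0]: The receptive field on the input at this output position is [3 2 4 / 9 11 10 / 8 8 11]. Elementwise product with the kernel and sum: 3·1 + 4·-1 + 9·1 + 11·1 + 10·2 + 8·3 + 11·-1.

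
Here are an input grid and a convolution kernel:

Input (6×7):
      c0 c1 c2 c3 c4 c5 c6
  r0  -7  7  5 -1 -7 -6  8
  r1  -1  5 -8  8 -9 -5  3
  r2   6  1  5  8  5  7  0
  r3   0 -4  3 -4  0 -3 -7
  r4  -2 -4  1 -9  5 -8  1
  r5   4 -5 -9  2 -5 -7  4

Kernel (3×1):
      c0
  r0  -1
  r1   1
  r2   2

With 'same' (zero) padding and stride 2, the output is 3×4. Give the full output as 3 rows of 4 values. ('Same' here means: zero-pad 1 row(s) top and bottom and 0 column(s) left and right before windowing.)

Output[0,0]: The receptive field on the zero-padded input at this output position is [0 / -7 / -1]. Elementwise product with the kernel and sum: 0·-1 + -7·1 + -1·2.
Output[0,1]: The receptive field on the zero-padded input at this output position is [0 / 5 / -8]. Elementwise product with the kernel and sum: 0·-1 + 5·1 + -8·2.

-9 -11 -25 14
7 19 14 -17
6 -20 -5 16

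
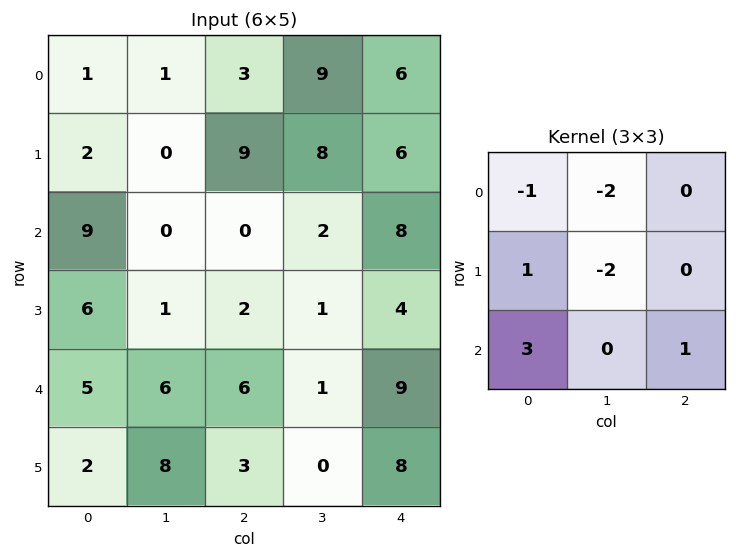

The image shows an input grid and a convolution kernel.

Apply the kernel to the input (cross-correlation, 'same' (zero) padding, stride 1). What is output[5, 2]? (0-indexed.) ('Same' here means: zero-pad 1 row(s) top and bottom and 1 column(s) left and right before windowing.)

-16

The receptive field on the zero-padded input at this output position is [6 6 1 / 8 3 0 / 0 0 0]. Elementwise product with the kernel and sum: 6·-1 + 6·-2 + 8·1 + 3·-2 + 0·3 + 0·1.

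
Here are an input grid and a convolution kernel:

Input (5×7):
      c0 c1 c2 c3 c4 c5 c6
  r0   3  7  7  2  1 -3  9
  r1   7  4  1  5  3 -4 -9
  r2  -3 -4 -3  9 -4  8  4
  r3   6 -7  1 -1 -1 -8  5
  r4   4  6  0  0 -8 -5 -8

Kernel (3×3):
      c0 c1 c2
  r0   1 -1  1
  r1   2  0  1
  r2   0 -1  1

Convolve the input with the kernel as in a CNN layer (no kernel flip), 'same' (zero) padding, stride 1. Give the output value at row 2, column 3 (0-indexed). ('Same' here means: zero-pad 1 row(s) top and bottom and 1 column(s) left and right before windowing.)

-11

The receptive field on the zero-padded input at this output position is [1 5 3 / -3 9 -4 / 1 -1 -1]. Elementwise product with the kernel and sum: 1·1 + 5·-1 + 3·1 + -3·2 + -4·1 + -1·-1 + -1·1.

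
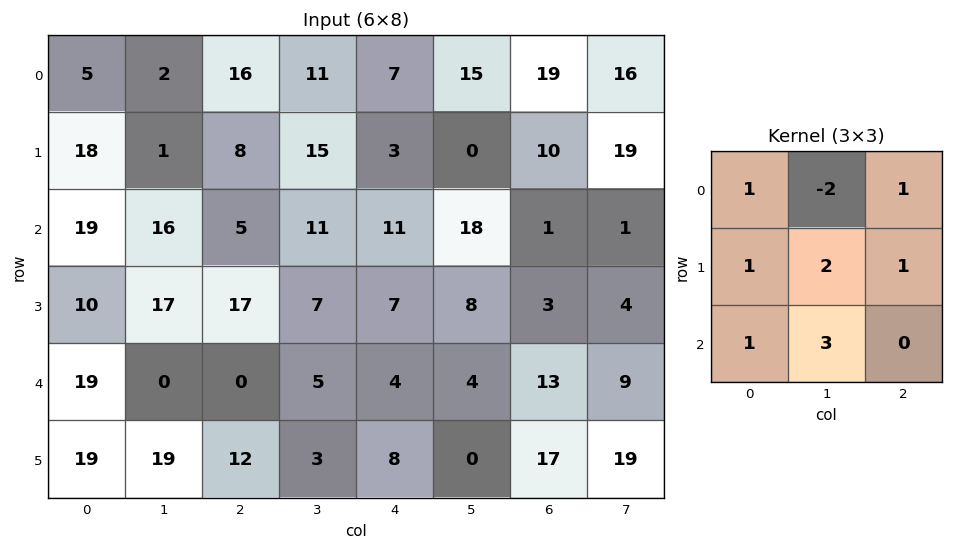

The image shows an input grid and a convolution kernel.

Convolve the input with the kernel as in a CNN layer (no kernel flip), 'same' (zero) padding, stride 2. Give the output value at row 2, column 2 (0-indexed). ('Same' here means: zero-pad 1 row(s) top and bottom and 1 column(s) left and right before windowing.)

The receptive field on the zero-padded input at this output position is [7 7 8 / 5 4 4 / 3 8 0]. Elementwise product with the kernel and sum: 7·1 + 7·-2 + 8·1 + 5·1 + 4·2 + 4·1 + 3·1 + 8·3.

45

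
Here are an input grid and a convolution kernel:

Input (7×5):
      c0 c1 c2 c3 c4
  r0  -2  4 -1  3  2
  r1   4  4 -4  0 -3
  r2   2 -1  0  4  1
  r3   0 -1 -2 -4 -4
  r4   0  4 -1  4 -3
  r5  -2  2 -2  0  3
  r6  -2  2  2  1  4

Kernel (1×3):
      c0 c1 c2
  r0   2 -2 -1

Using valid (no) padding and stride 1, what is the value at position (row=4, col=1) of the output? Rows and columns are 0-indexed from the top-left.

6

The receptive field on the input at this output position is [4 -1 4]. Elementwise product with the kernel and sum: 4·2 + -1·-2 + 4·-1.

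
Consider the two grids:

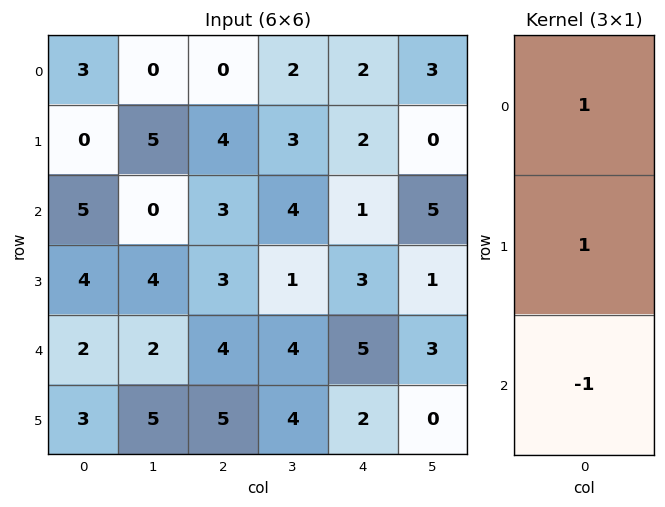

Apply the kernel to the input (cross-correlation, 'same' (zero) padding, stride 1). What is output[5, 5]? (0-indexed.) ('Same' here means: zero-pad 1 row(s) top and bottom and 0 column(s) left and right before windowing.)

The receptive field on the zero-padded input at this output position is [3 / 0 / 0]. Elementwise product with the kernel and sum: 3·1 + 0·1 + 0·-1.

3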